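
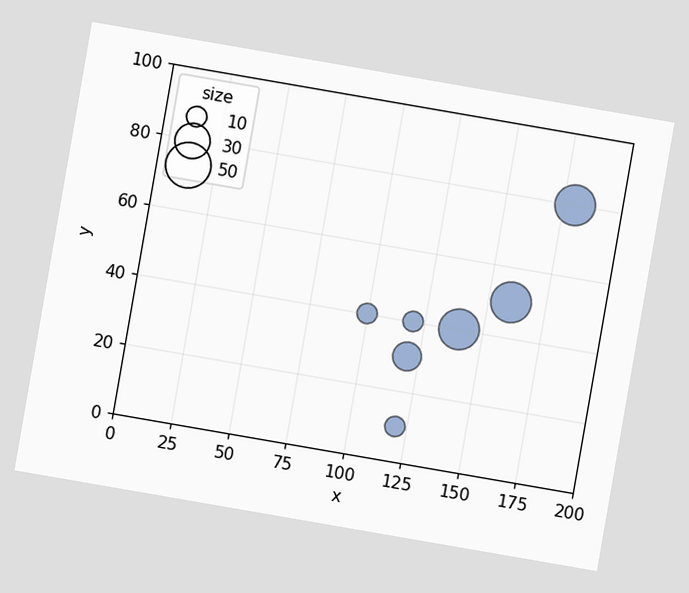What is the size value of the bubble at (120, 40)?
The chart is tilted about 10° clockwise. Matching the bubble at (120, 40) against the size legend gives 10.

10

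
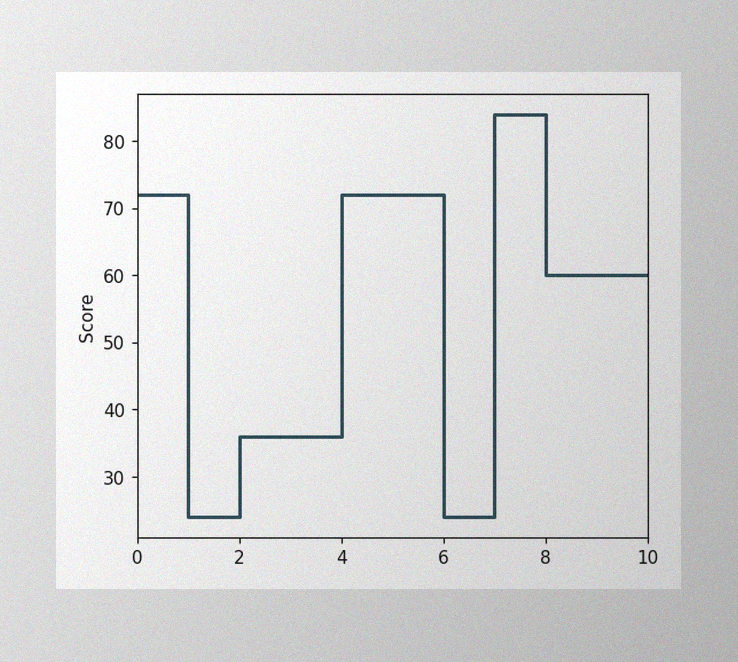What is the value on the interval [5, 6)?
72

The image has some photo noise and uneven lighting. On [5, 6) the step sits at 72.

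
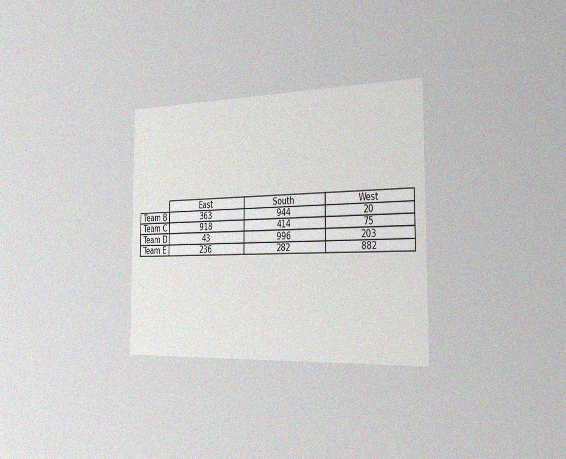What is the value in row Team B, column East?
The chart is viewed slightly from the right, with some photo noise. The (Team B, East) cell reads 363.

363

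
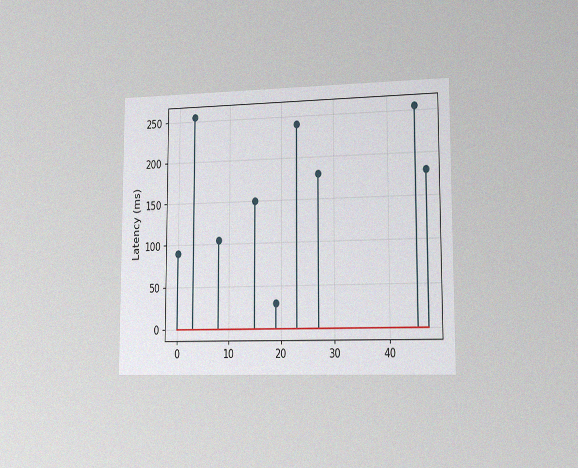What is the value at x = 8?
The chart is viewed slightly from the right, with some photo noise. The stem at x=8 reaches 105ms.

105ms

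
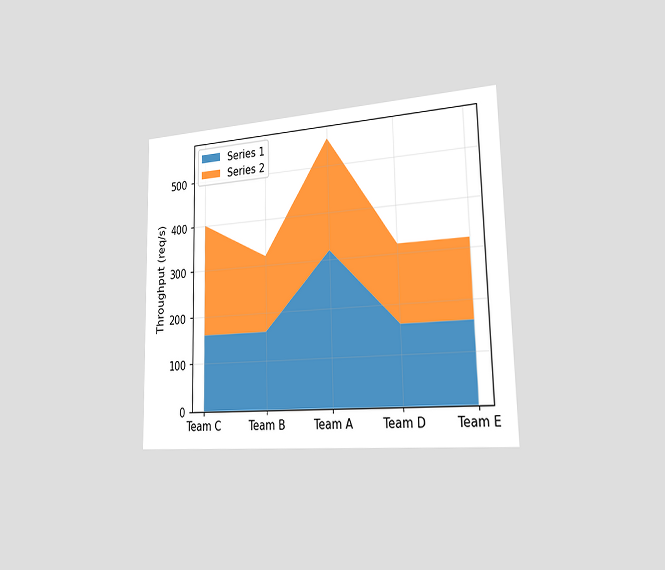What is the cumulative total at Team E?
320req/s

The chart is viewed slightly from the right. The stacked total at Team E reaches 320req/s.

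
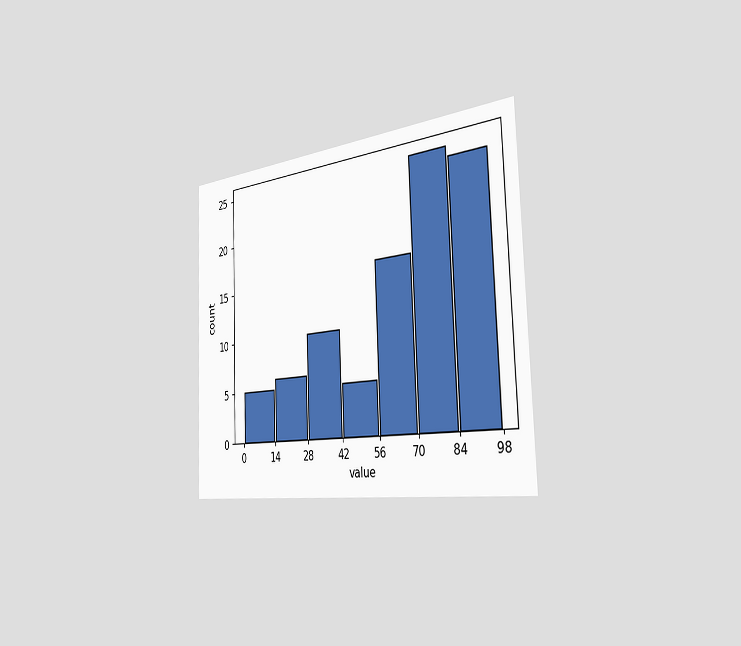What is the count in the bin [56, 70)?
16

The chart is tilted about 2° counter-clockwise and viewed slightly from the right. The [56, 70) bin has height 16.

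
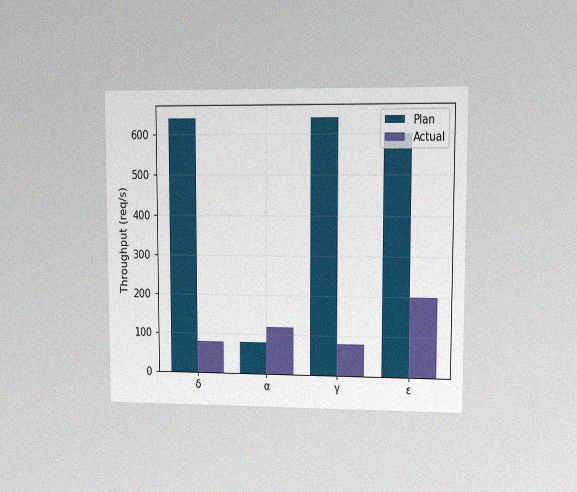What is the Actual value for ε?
200req/s

The chart is viewed at a slight angle, with some photo noise. The Actual bar at ε reaches 200req/s on the y-axis.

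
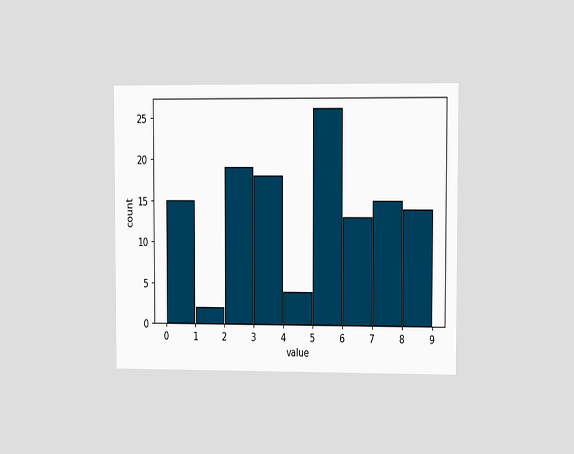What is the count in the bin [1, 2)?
The chart is viewed slightly from the right. The [1, 2) bin has height 2.

2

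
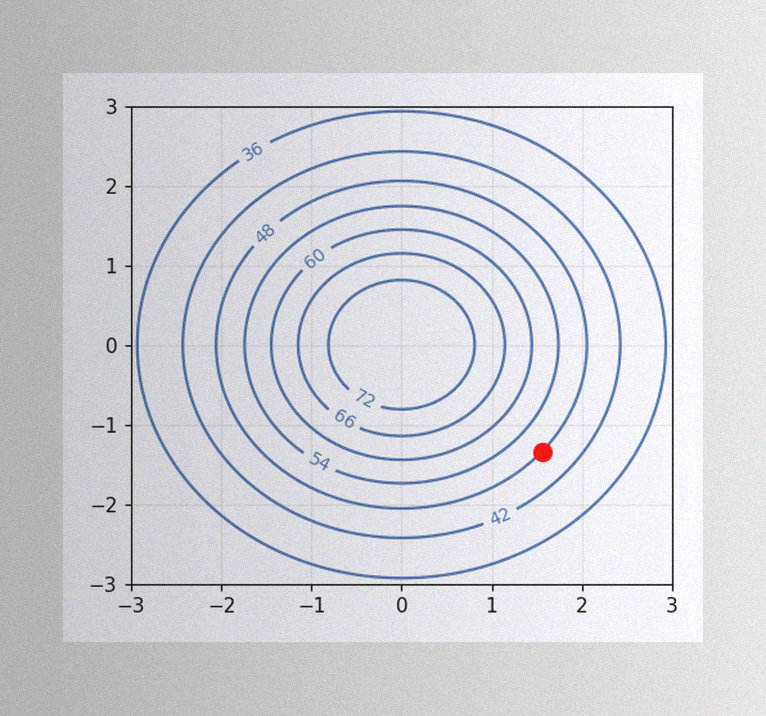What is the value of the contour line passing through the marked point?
The image has some photo noise and uneven lighting. The marked point sits on the contour labelled 48.

48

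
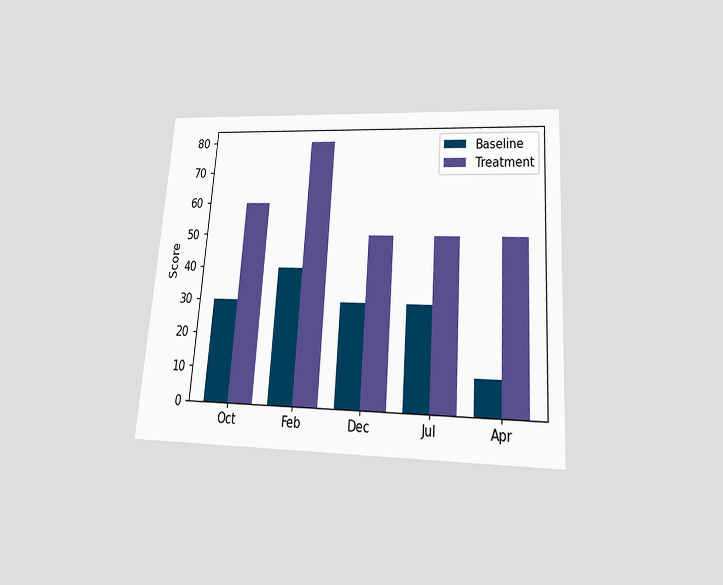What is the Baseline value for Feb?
The chart is tilted about 4° clockwise and viewed slightly from below. The Baseline bar at Feb reaches 40 on the y-axis.

40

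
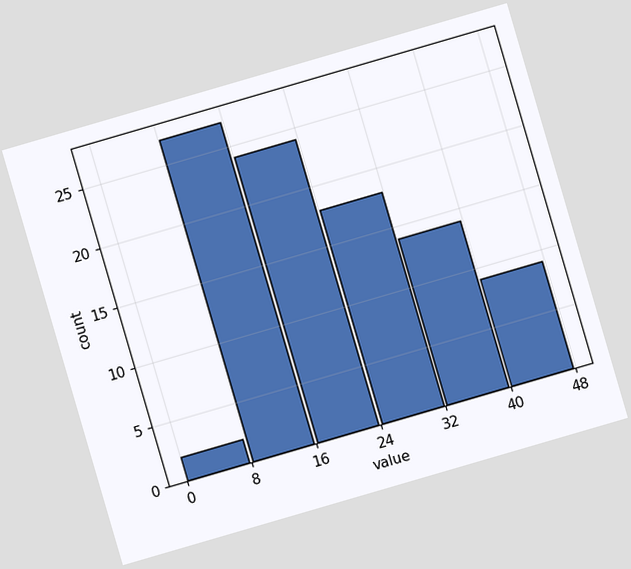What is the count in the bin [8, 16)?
The chart is tilted about 16° counter-clockwise. The [8, 16) bin has height 27.

27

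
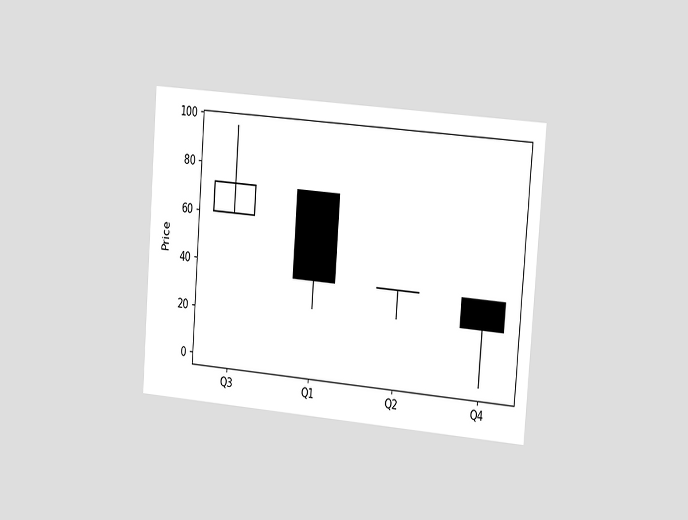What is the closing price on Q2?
The chart is tilted about 4° clockwise and viewed slightly from the right. The Q2 candle closes at 36.

36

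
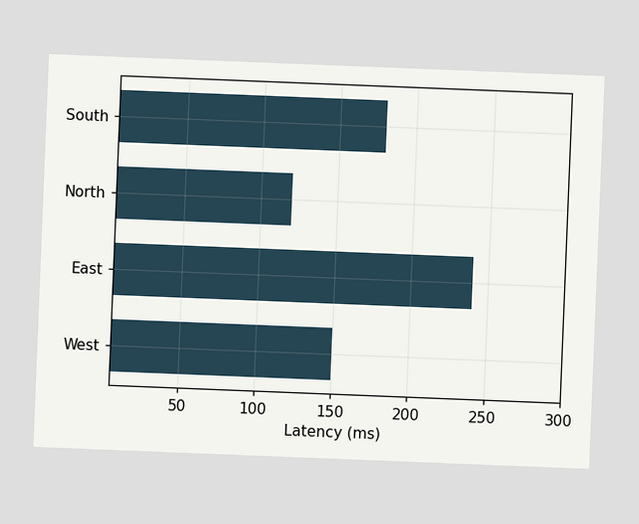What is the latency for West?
150ms

The chart is tilted about 2° clockwise. Reading along the chart's x-axis, the West bar reaches 150ms.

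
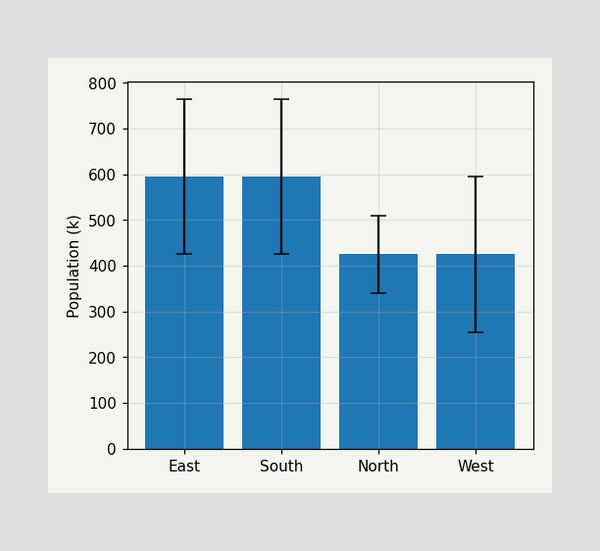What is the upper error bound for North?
The North bar's upper whisker reaches 510k.

510k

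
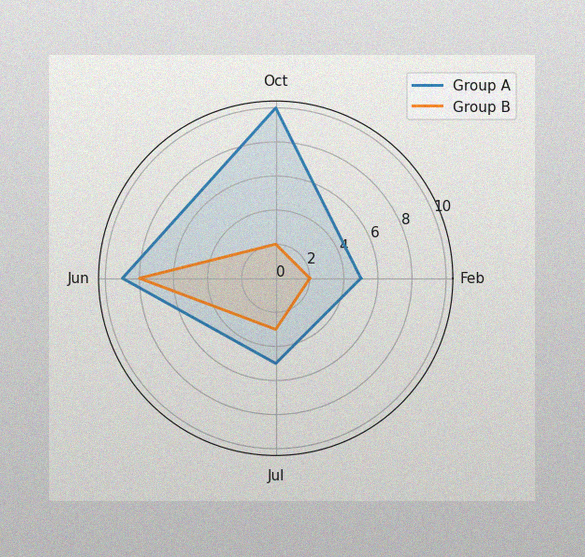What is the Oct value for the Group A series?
10

The image has some photo noise and uneven lighting. On the Oct axis, Group A reaches 10.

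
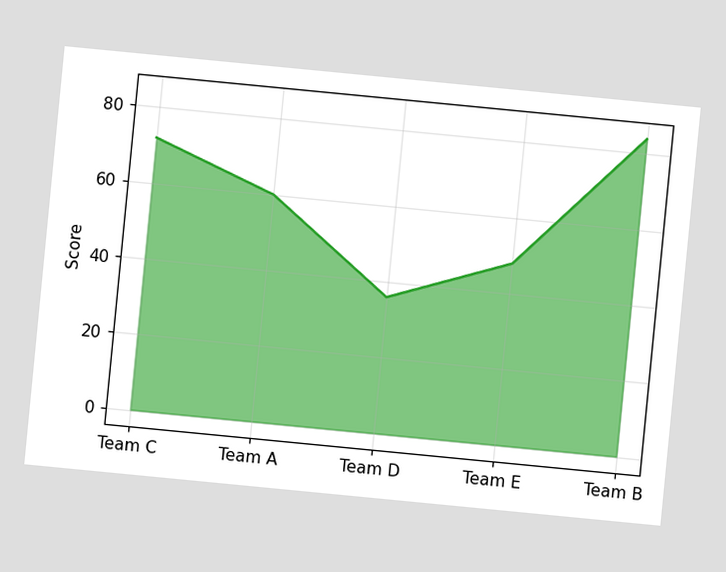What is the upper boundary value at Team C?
72

The chart is tilted about 6° clockwise. At Team C the upper boundary is at 72.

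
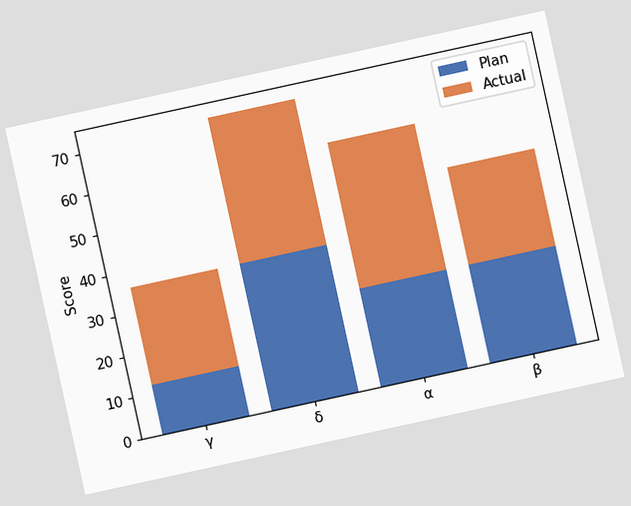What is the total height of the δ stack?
The chart is tilted about 12° counter-clockwise. The δ stack's top reaches 72 on the y-axis.

72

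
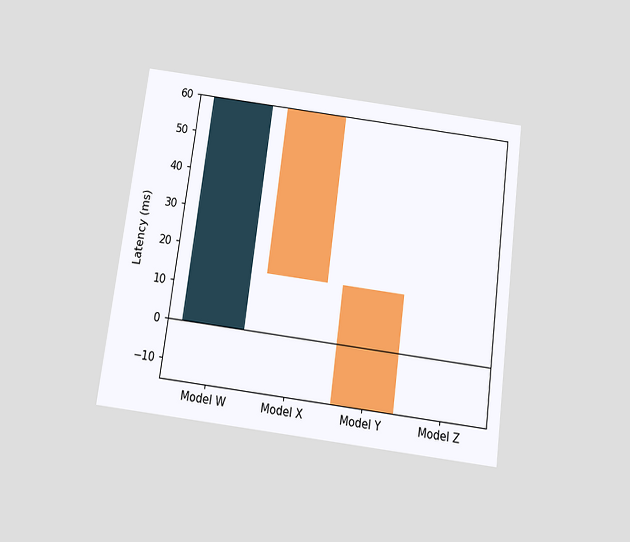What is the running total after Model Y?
The chart is tilted about 8° clockwise and viewed slightly from below. After Model Y the running total reaches -15ms.

-15ms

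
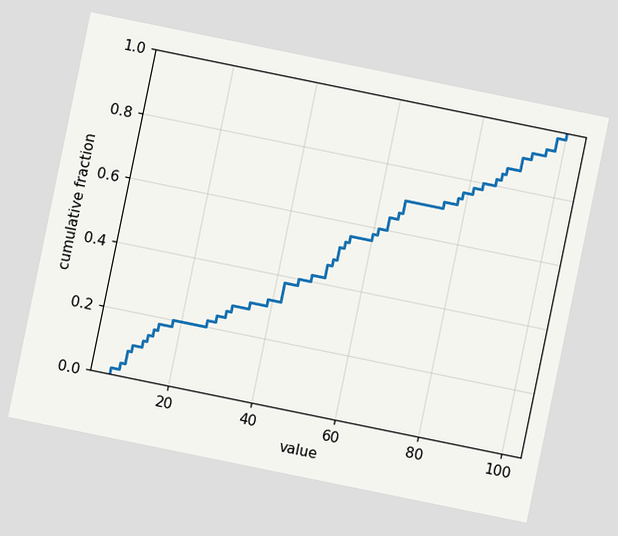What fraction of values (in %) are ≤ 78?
The chart is tilted about 12° clockwise. At x=78 the ECDF step is at 74%.

74%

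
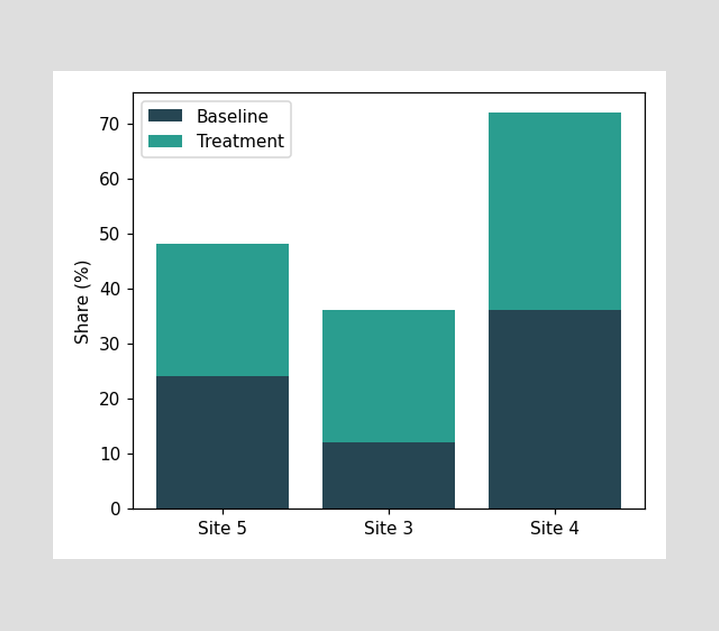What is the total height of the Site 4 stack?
72%

The Site 4 stack's top reaches 72% on the y-axis.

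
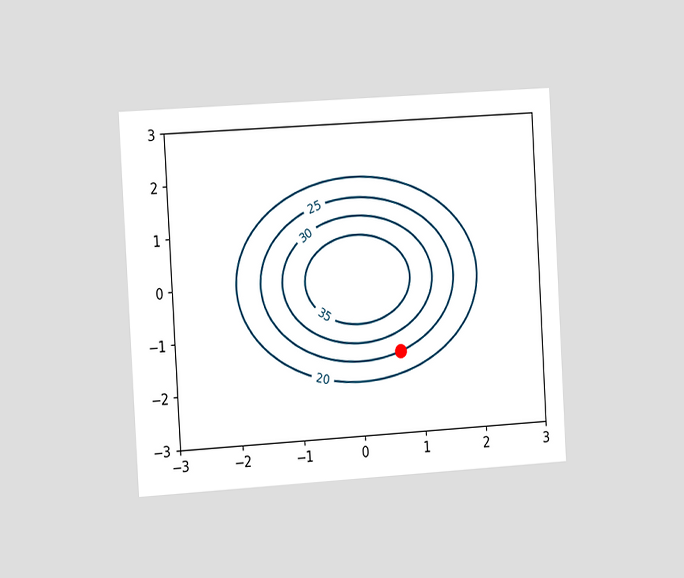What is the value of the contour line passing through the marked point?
The chart is tilted about 3° counter-clockwise and viewed slightly from the left. The marked point sits on the contour labelled 25.

25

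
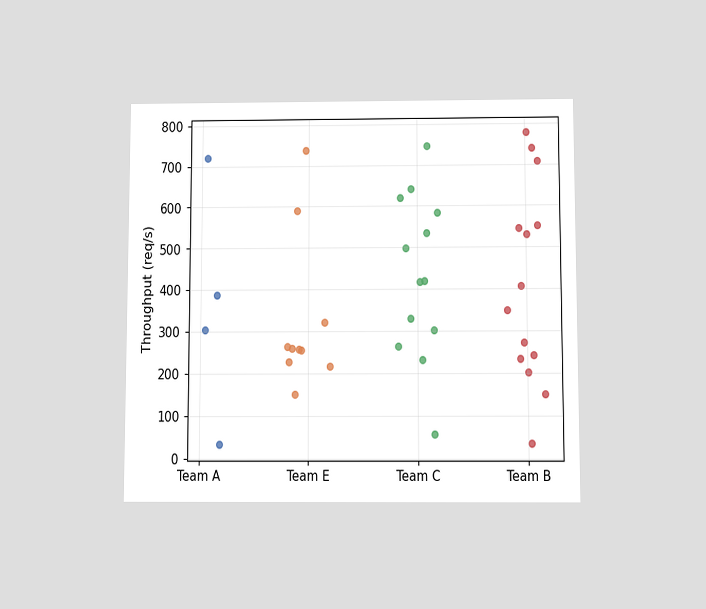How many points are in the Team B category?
The chart is viewed slightly from below. Counting the markers in the Team B column gives 14.

14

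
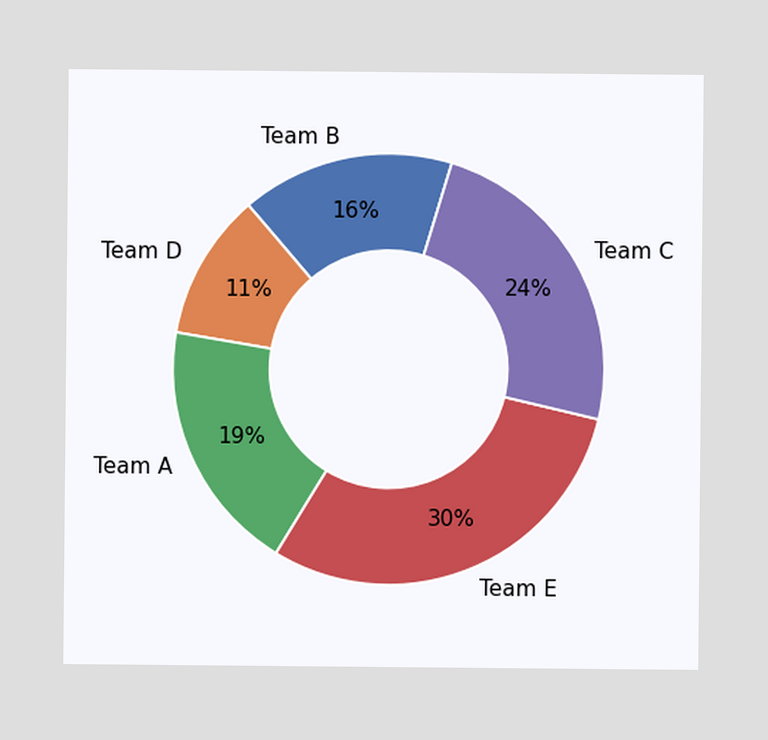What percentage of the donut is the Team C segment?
24%

The Team C segment takes up 24% of the ring.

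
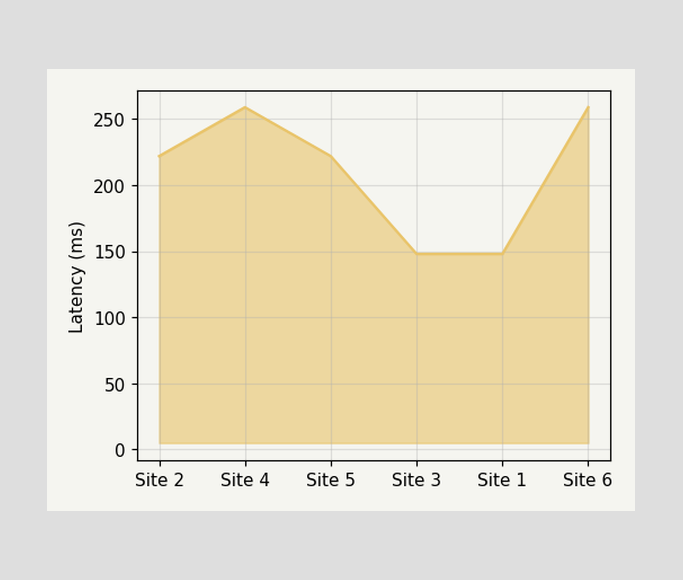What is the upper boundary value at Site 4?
259ms

At Site 4 the upper boundary is at 259ms.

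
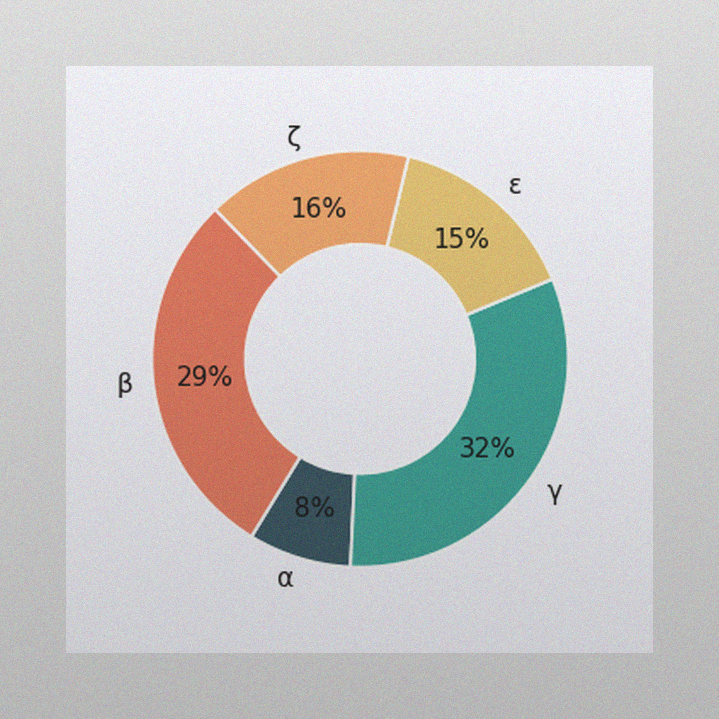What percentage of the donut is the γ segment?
The image has some photo noise and uneven lighting. The γ segment takes up 32% of the ring.

32%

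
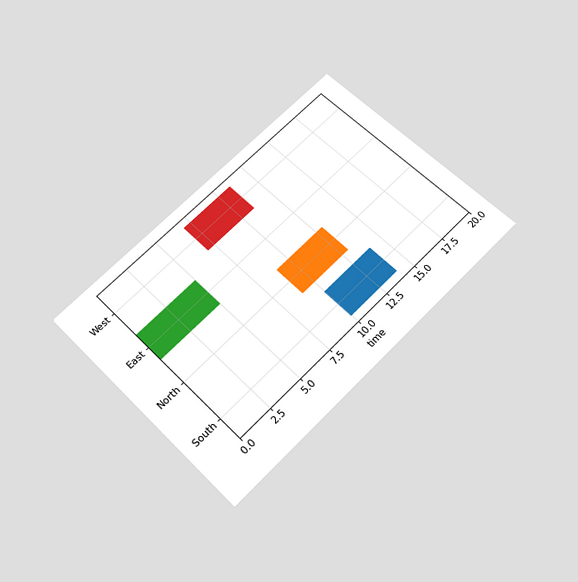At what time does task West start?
The chart is tilted about 45° counter-clockwise and viewed slightly from below. The West bar begins at t=7.

7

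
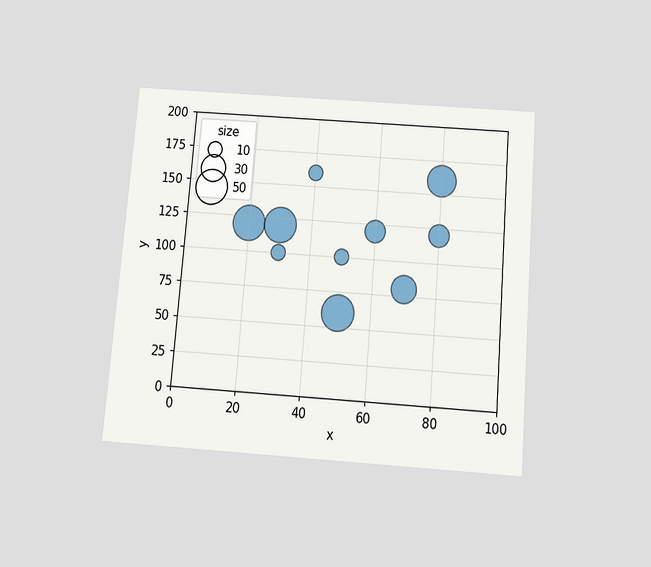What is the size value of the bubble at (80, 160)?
The chart is tilted about 5° clockwise and viewed slightly from below. Matching the bubble at (80, 160) against the size legend gives 40.

40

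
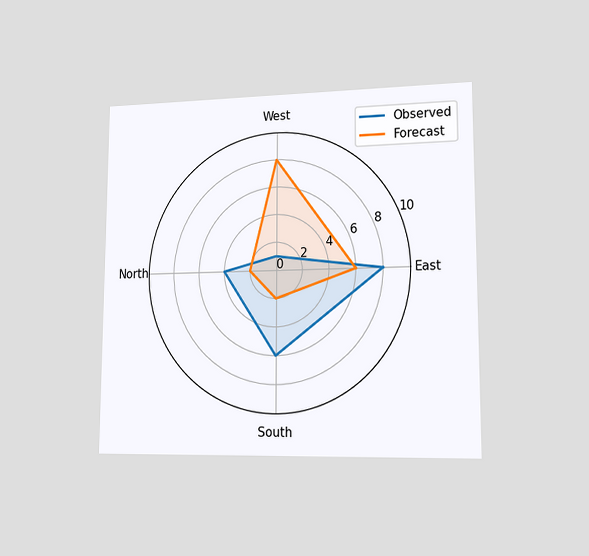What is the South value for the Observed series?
6

The chart is viewed slightly from the right. On the South axis, Observed reaches 6.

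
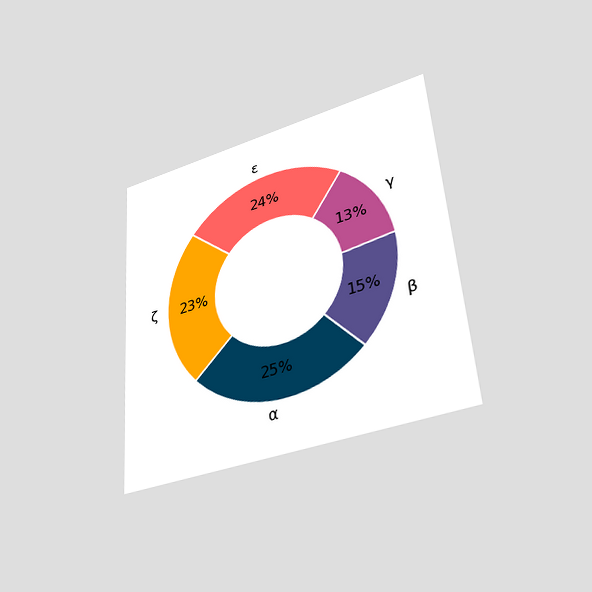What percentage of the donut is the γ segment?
The chart is tilted about 4° counter-clockwise and viewed slightly from below. The γ segment takes up 13% of the ring.

13%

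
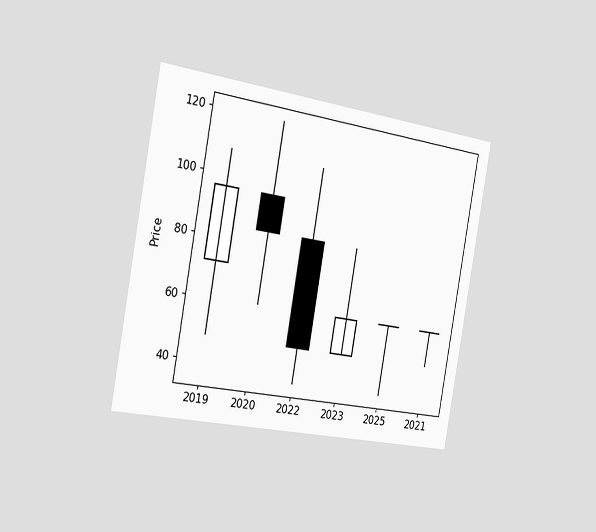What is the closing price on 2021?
The chart is tilted about 10° clockwise and viewed slightly from the left. The 2021 candle closes at 60.

60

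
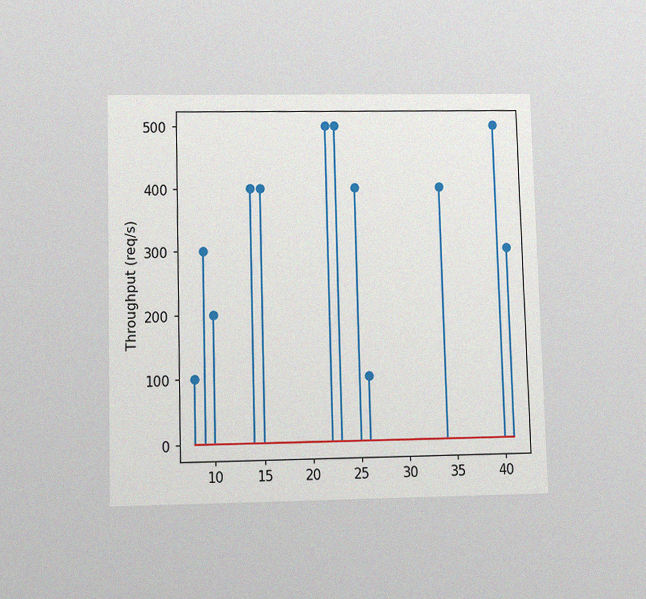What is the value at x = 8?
The chart is viewed slightly from below, with some photo noise. The stem at x=8 reaches 100req/s.

100req/s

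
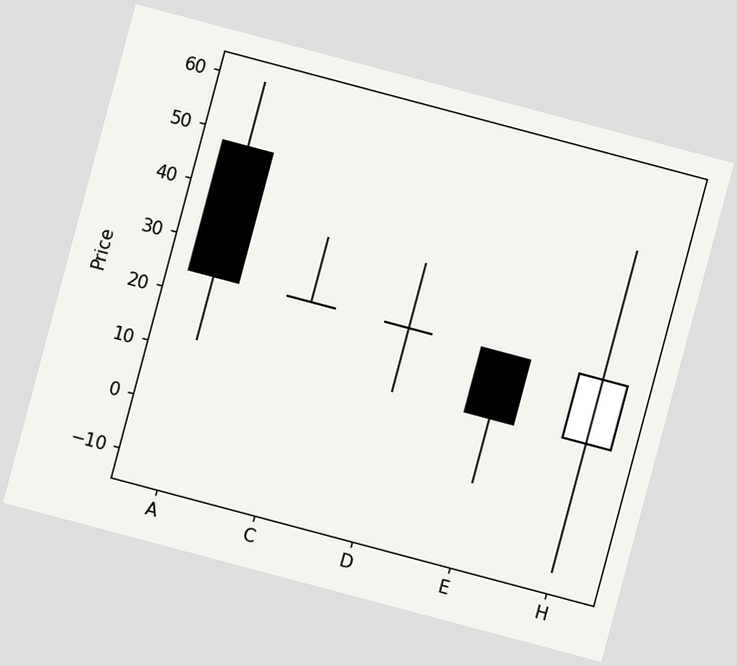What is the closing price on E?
The chart is tilted about 15° clockwise. The E candle closes at 12.

12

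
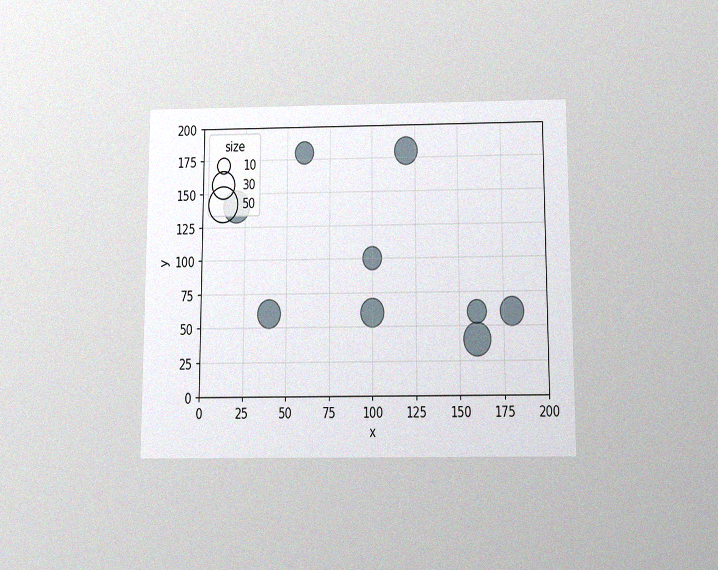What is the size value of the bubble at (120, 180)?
The chart is viewed slightly from below, with some photo noise. Matching the bubble at (120, 180) against the size legend gives 30.

30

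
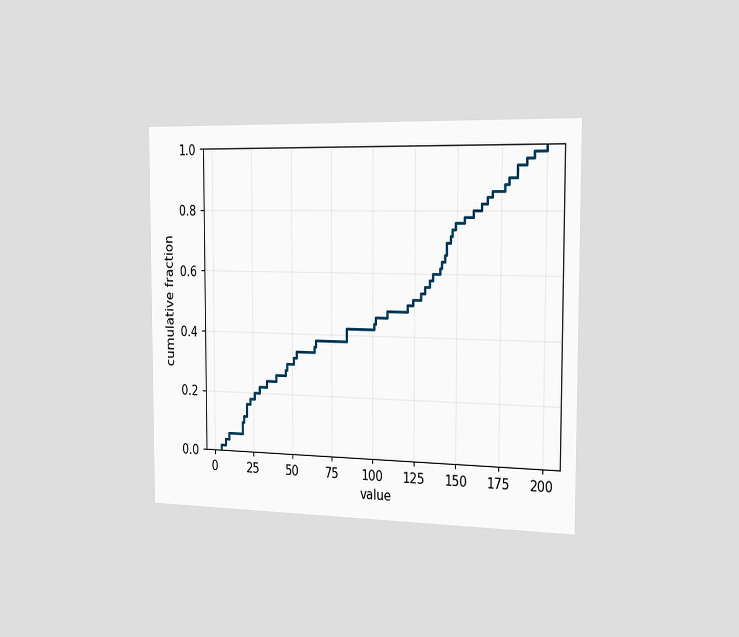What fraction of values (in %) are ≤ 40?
The chart is viewed slightly from the right. At x=40 the ECDF step is at 26%.

26%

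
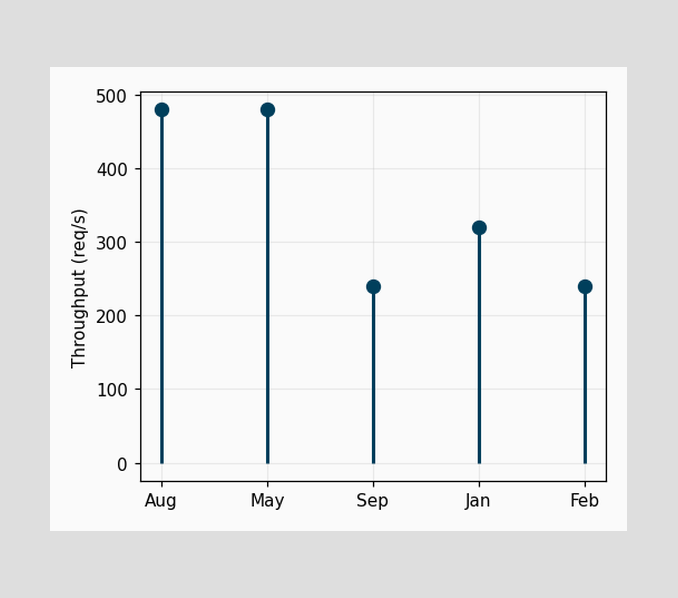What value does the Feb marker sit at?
The Feb marker sits at 240req/s.

240req/s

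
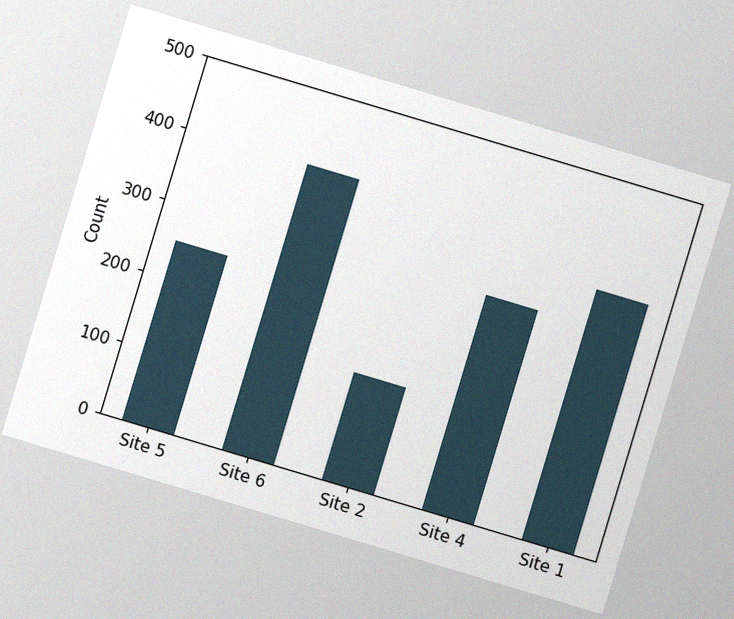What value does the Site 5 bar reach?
250

The chart is tilted about 17° clockwise, with some photo noise. Reading along the chart's y-axis, the Site 5 bar reaches 250.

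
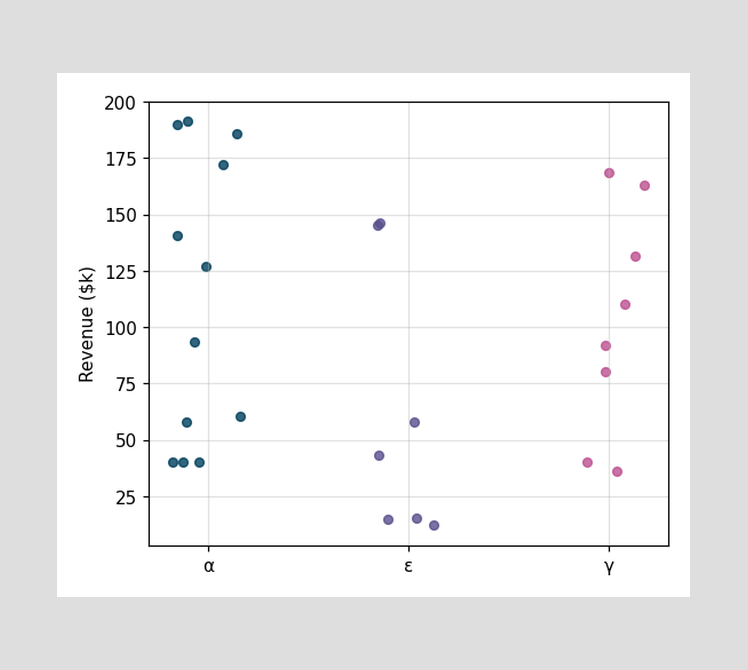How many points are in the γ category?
Counting the markers in the γ column gives 8.

8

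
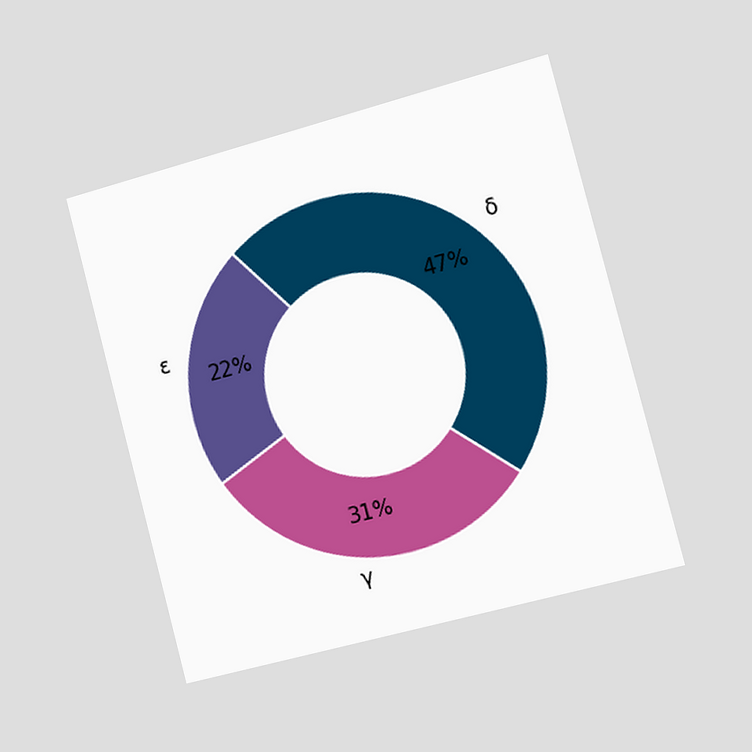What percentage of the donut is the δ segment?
47%

The chart is tilted about 15° counter-clockwise and viewed slightly from the right. The δ segment takes up 47% of the ring.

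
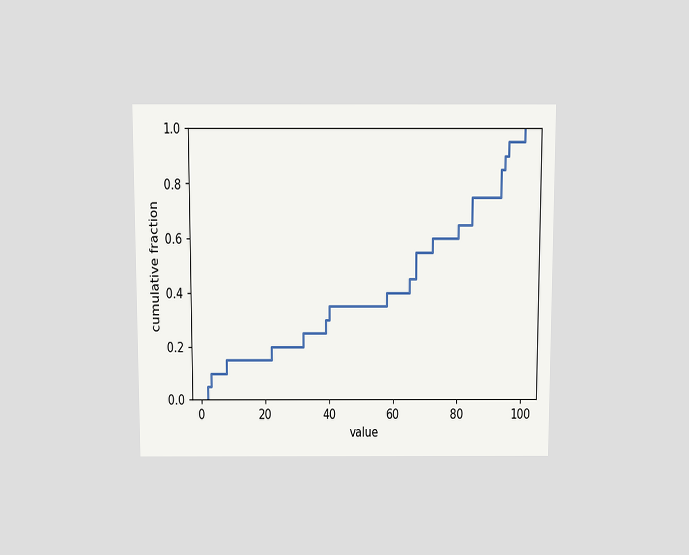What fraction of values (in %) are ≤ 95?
95%

The chart is viewed slightly from above. At x=95 the ECDF step is at 95%.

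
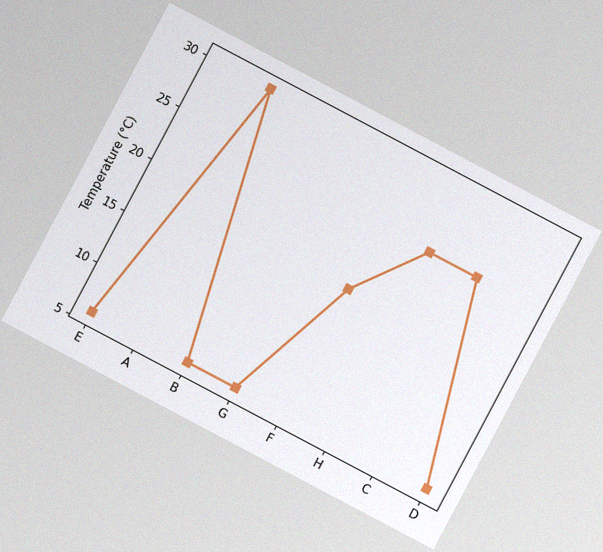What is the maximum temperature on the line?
30°C

The chart is tilted about 28° clockwise, with some photo noise. The highest point is at A, and reading across to the y-axis gives 30°C.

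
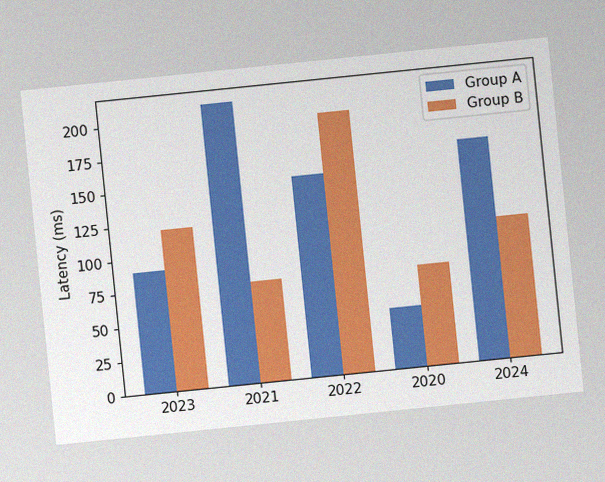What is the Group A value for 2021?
The chart is tilted about 6° counter-clockwise, with some photo noise. The Group A bar at 2021 reaches 210ms on the y-axis.

210ms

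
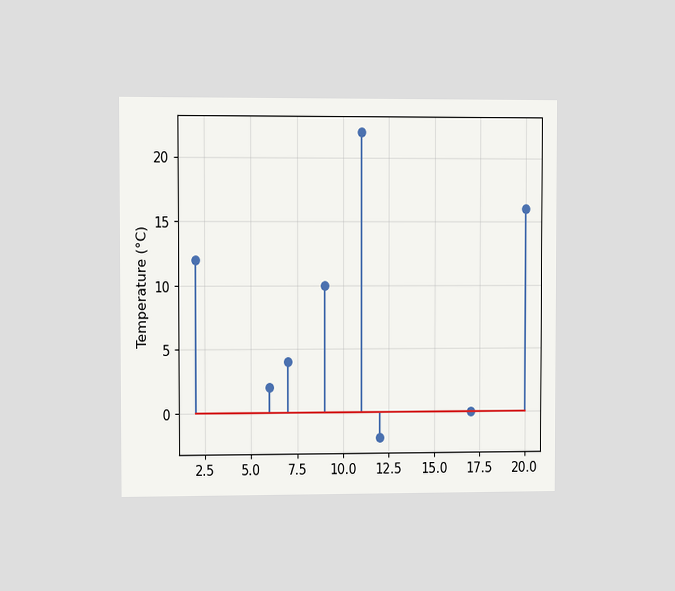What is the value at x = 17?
The chart is viewed at a slight angle. The stem at x=17 reaches 0°C.

0°C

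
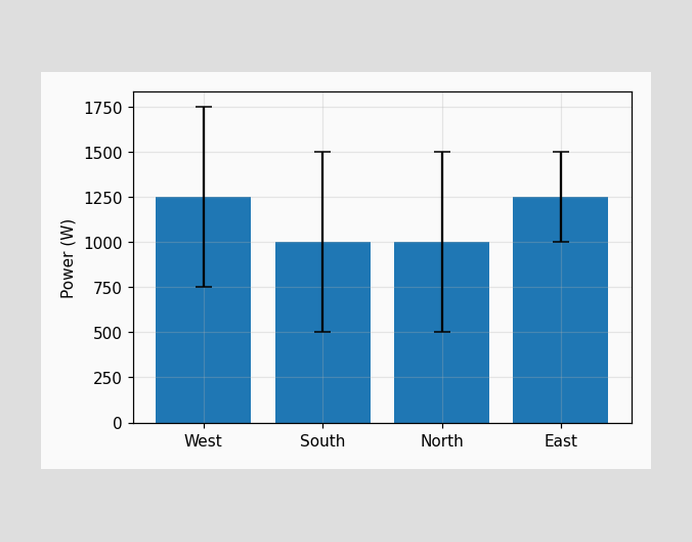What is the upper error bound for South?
The South bar's upper whisker reaches 1500W.

1500W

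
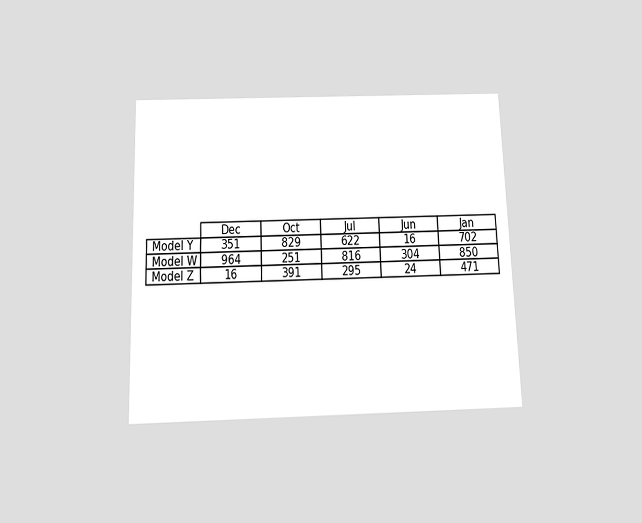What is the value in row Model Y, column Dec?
351

The chart is viewed slightly from below. The (Model Y, Dec) cell reads 351.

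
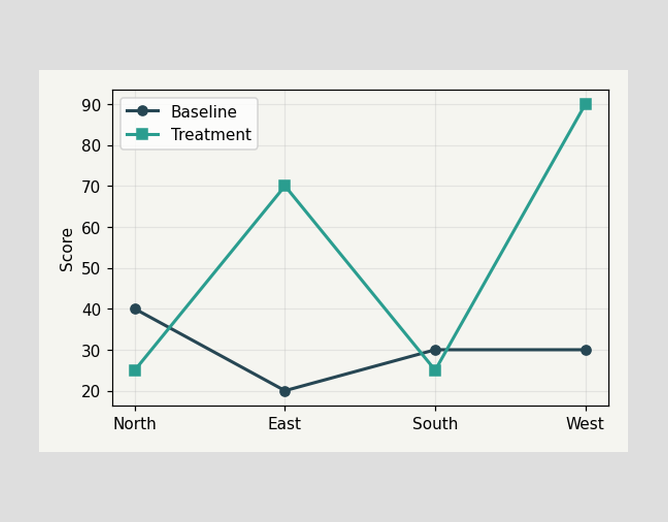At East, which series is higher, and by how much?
Treatment, by 50

At East, Treatment sits above the other line by 50.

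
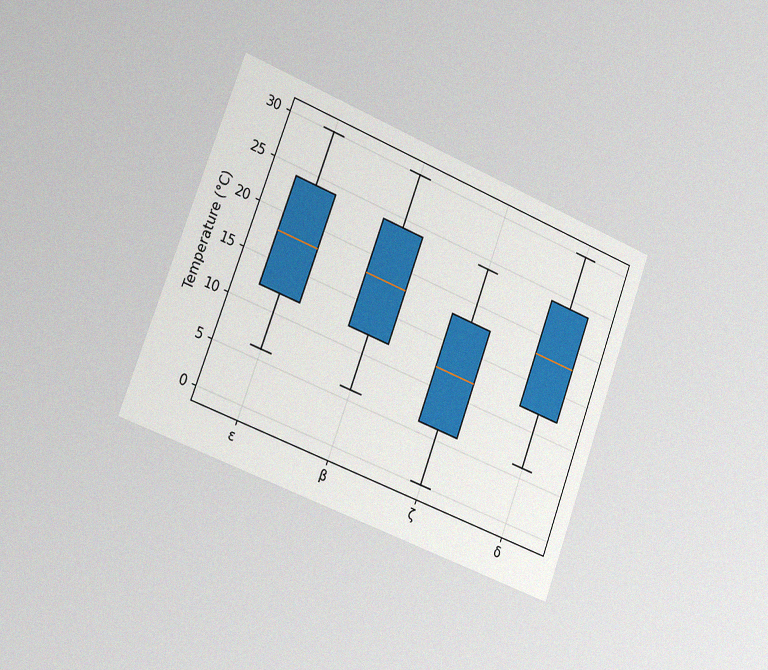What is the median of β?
18°C

The chart is tilted about 21° clockwise and viewed slightly from the left, with some photo noise. The median line in the β box sits at 18°C.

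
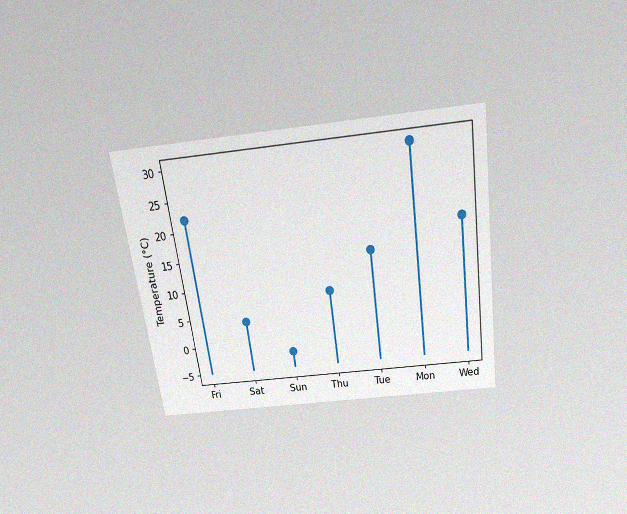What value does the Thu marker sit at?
8°C

The chart is tilted about 8° counter-clockwise and viewed slightly from above, with some photo noise. The Thu marker sits at 8°C.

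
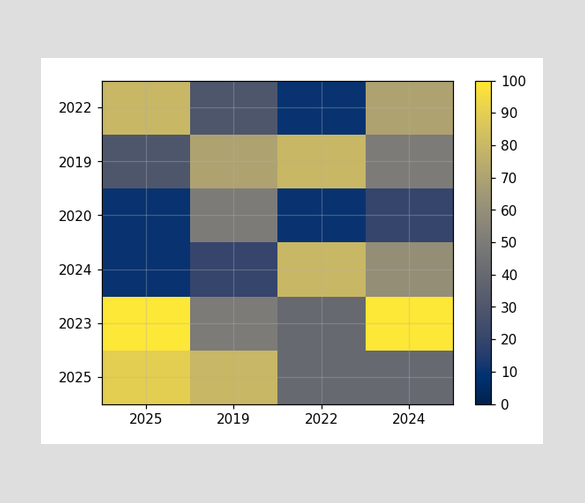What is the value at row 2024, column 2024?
Matching cell (2024, 2024) against the colorbar gives 60.

60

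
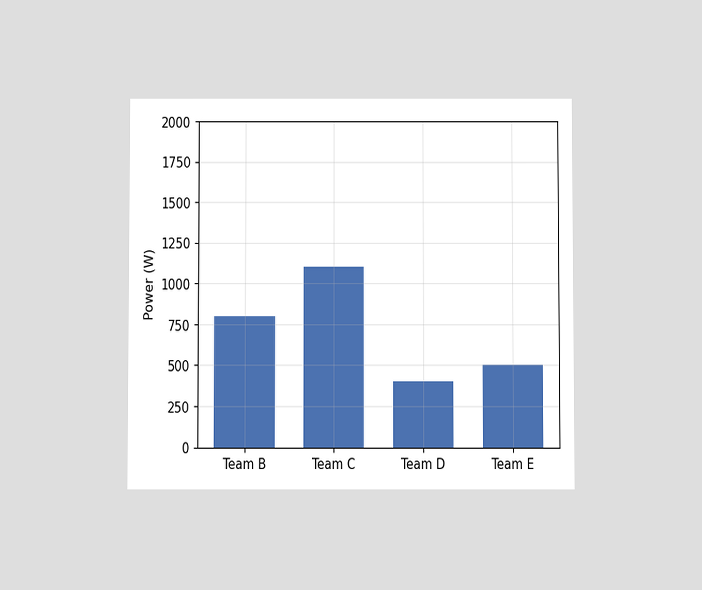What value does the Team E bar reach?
The chart is viewed at a slight angle. Reading along the chart's y-axis, the Team E bar reaches 500W.

500W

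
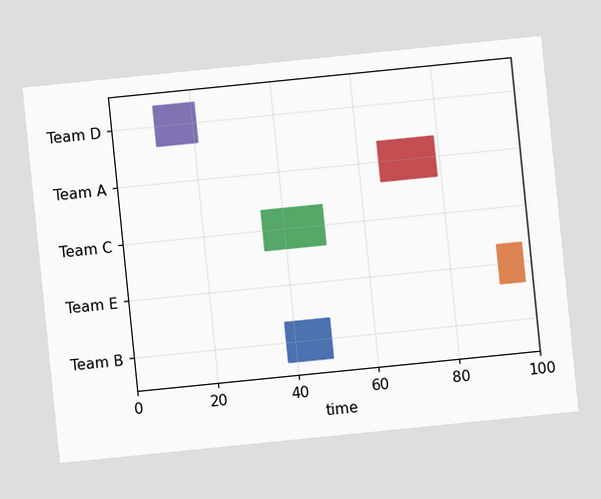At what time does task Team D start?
The chart is tilted about 6° counter-clockwise. The Team D bar begins at t=11.

11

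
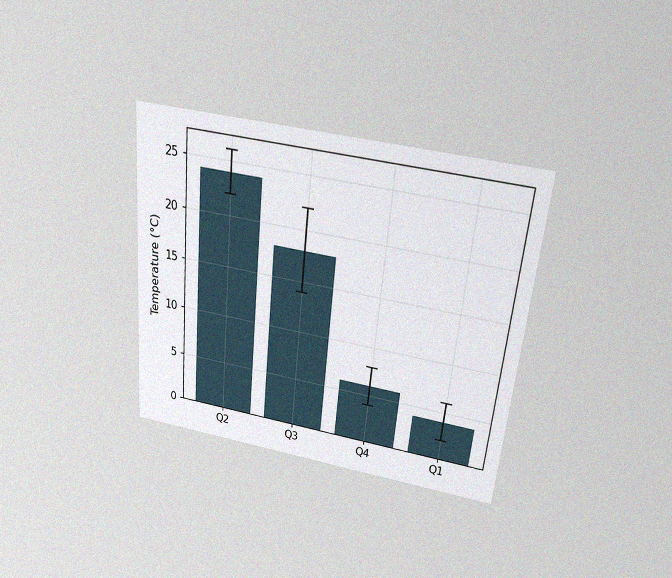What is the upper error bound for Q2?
26°C

The chart is tilted about 5° clockwise and viewed slightly from above, with some photo noise. The Q2 bar's upper whisker reaches 26°C.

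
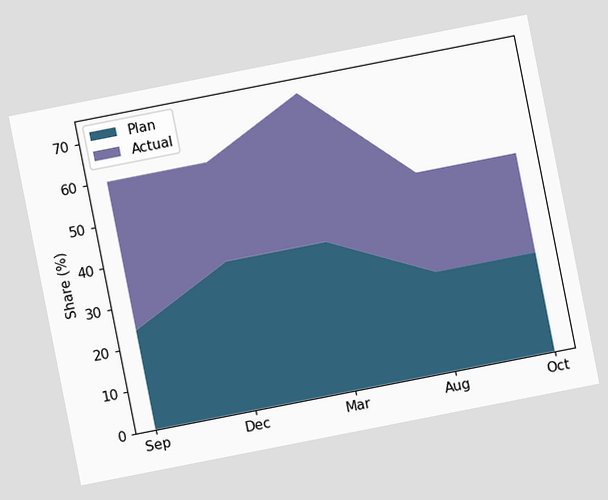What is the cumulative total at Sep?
The chart is tilted about 11° counter-clockwise. The stacked total at Sep reaches 60%.

60%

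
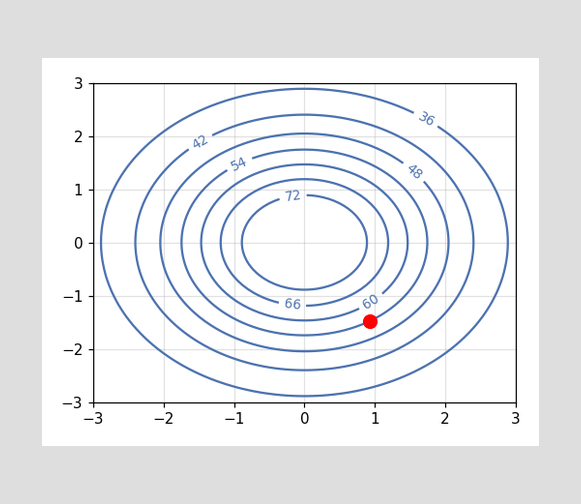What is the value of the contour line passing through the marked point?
The marked point sits on the contour labelled 54.

54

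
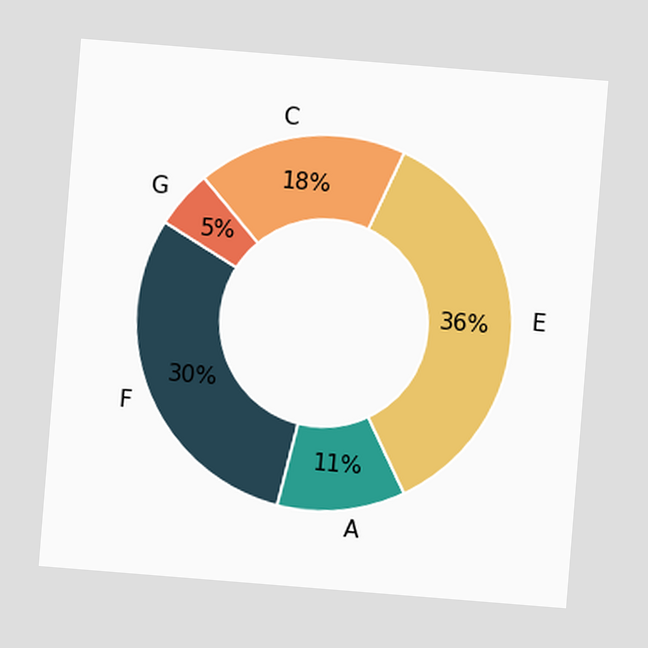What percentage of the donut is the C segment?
18%

The chart is tilted about 5° clockwise. The C segment takes up 18% of the ring.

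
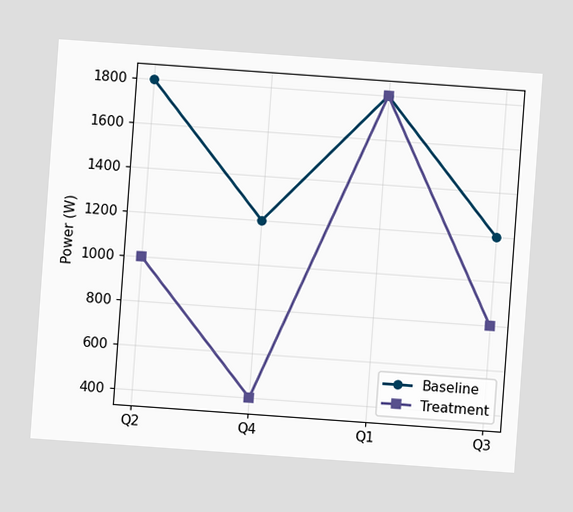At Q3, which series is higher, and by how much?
Baseline, by 400W

The chart is tilted about 4° clockwise. At Q3, Baseline sits above the other line by 400W.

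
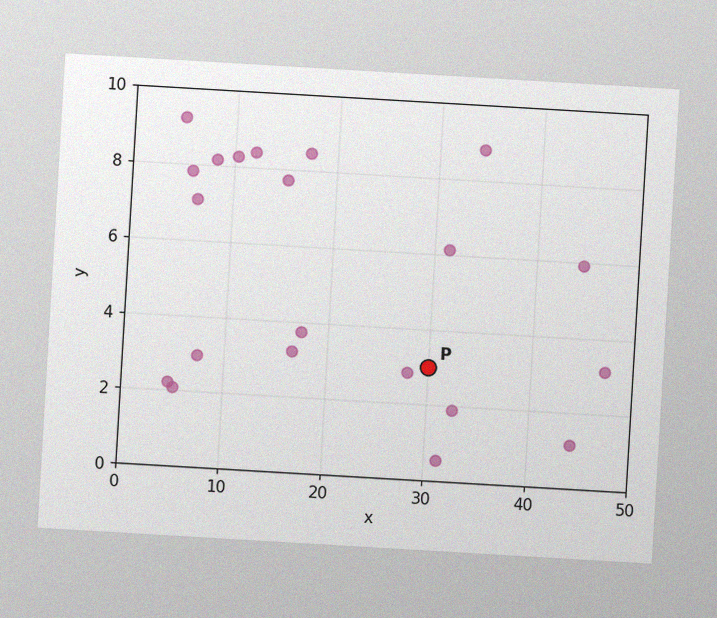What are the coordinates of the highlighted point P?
The chart is tilted about 3° clockwise, with some photo noise. Following the gridlines from P to each axis, P sits at (30, 3).

(30, 3)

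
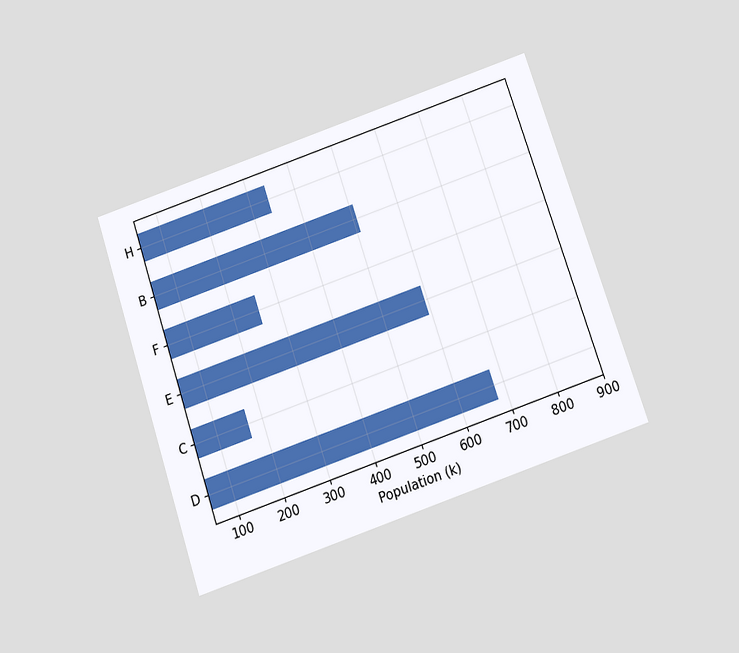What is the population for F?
The chart is tilted about 18° counter-clockwise and viewed slightly from below. Reading along the chart's x-axis, the F bar reaches 255k.

255k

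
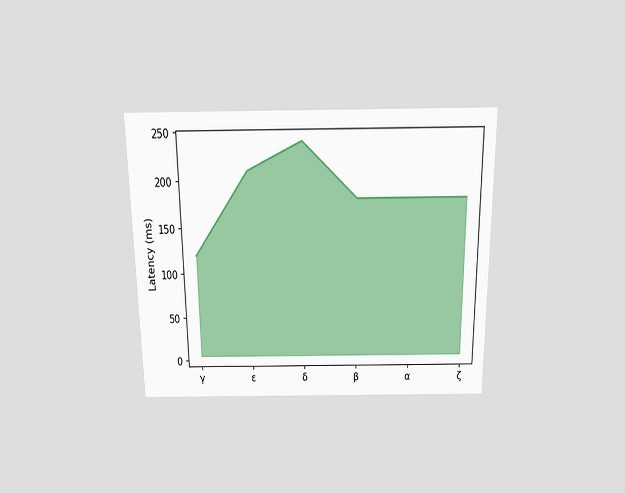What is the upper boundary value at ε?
The chart is viewed slightly from above. At ε the upper boundary is at 210ms.

210ms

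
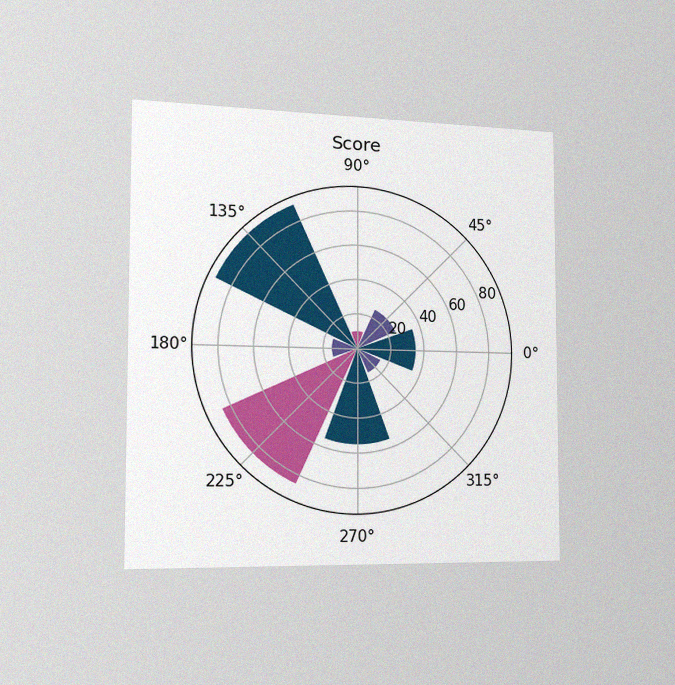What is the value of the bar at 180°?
The chart is viewed slightly from the left, with some photo noise. The bar at 180° reaches 15 on the radial axis.

15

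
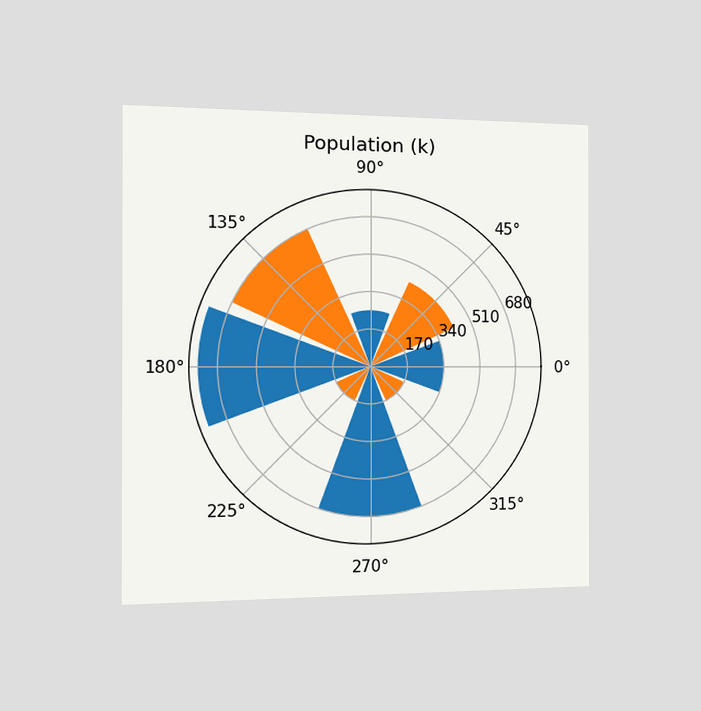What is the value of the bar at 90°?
255k

The chart is viewed slightly from the left. The bar at 90° reaches 255k on the radial axis.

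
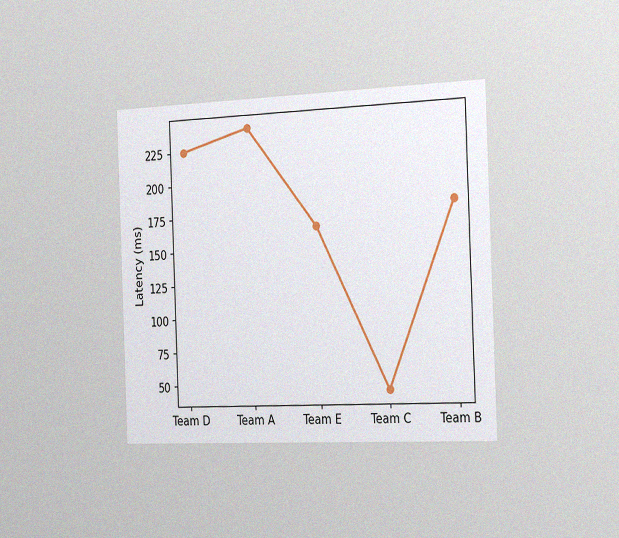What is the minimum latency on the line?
The chart is tilted about 2° counter-clockwise and viewed slightly from the right, with some photo noise. The lowest point is at Team C, and reading across to the y-axis gives 45ms.

45ms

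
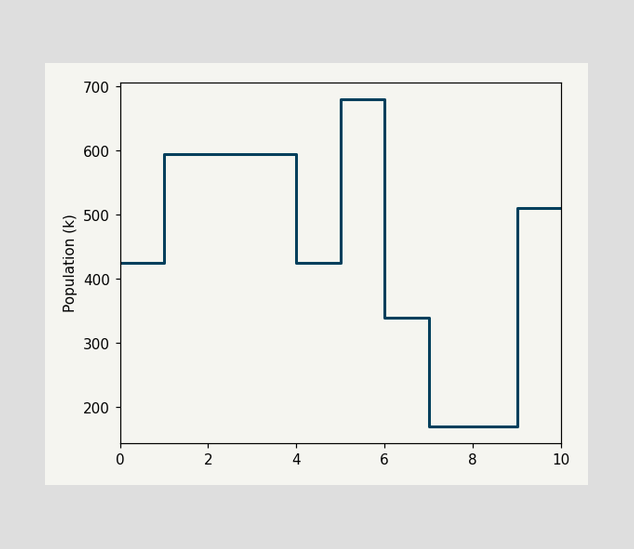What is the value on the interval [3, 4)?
595k

On [3, 4) the step sits at 595k.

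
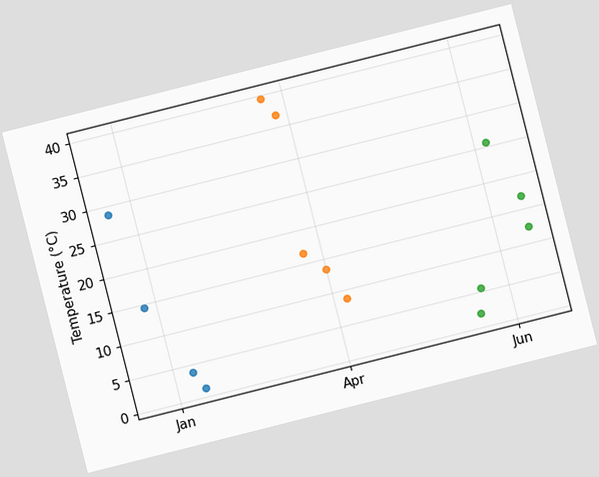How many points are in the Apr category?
The chart is tilted about 14° counter-clockwise. Counting the markers in the Apr column gives 5.

5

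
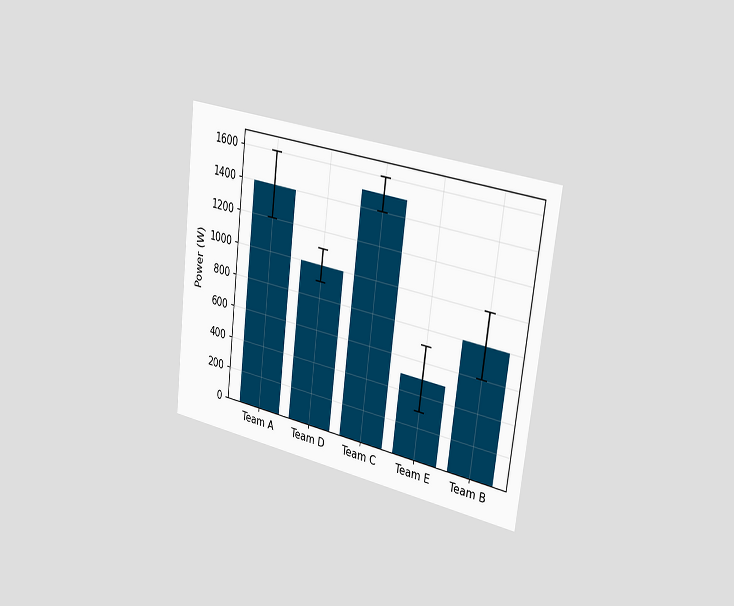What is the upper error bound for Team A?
The chart is tilted about 7° clockwise and viewed slightly from the right. The Team A bar's upper whisker reaches 1600W.

1600W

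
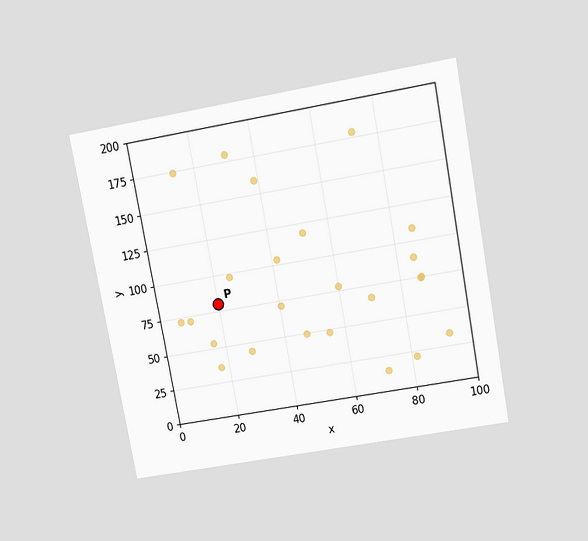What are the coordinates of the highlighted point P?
(20, 80)

The chart is tilted about 11° counter-clockwise and viewed slightly from above. Following the gridlines from P to each axis, P sits at (20, 80).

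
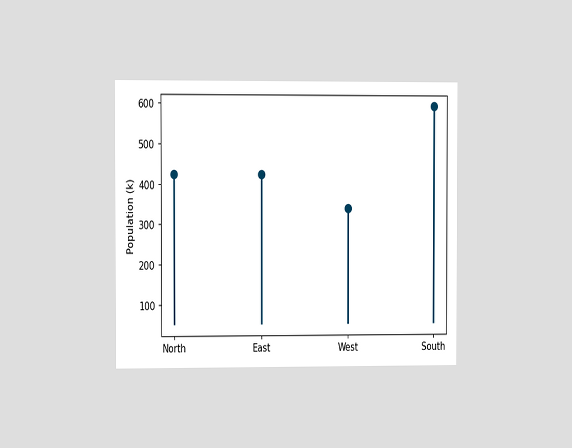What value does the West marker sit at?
The chart is viewed slightly from the left. The West marker sits at 340k.

340k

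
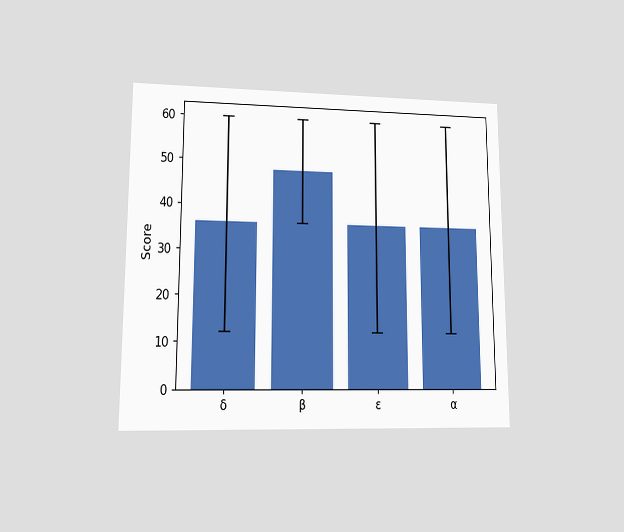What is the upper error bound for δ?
60

The chart is viewed at a slight angle. The δ bar's upper whisker reaches 60.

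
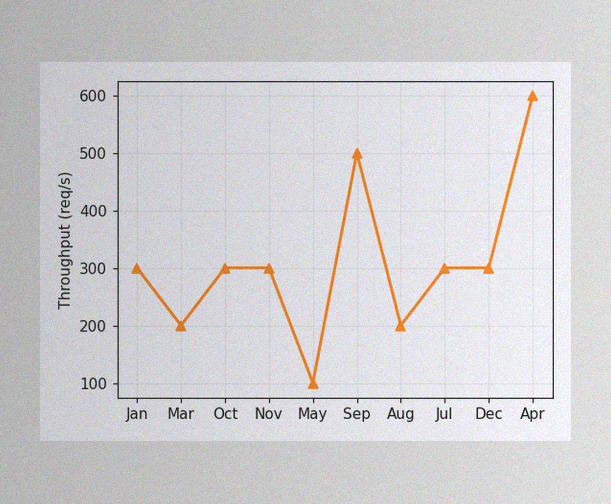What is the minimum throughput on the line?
100req/s

The image has some photo noise and uneven lighting. The lowest point is at May, and reading across to the y-axis gives 100req/s.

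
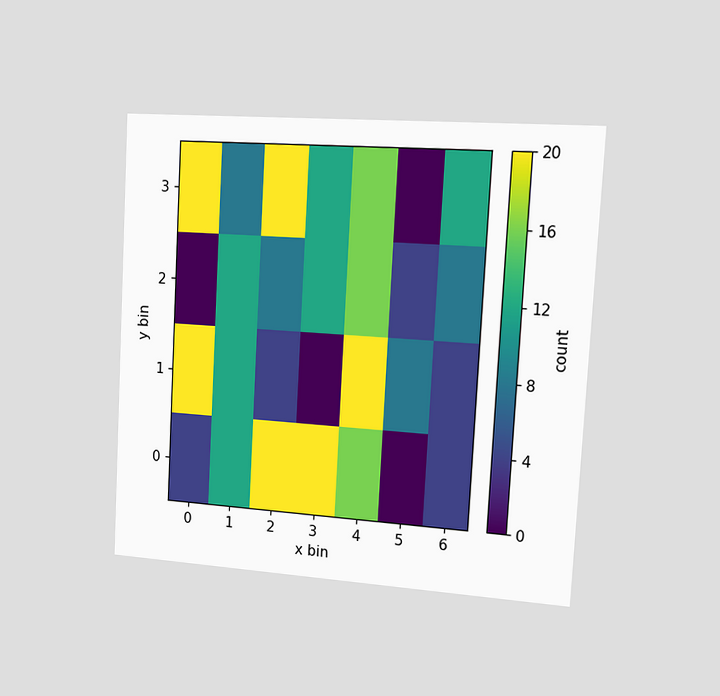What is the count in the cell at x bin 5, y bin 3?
The chart is tilted about 3° clockwise and viewed slightly from the right. Matching the cell (5, 3) against the colorbar gives 0.

0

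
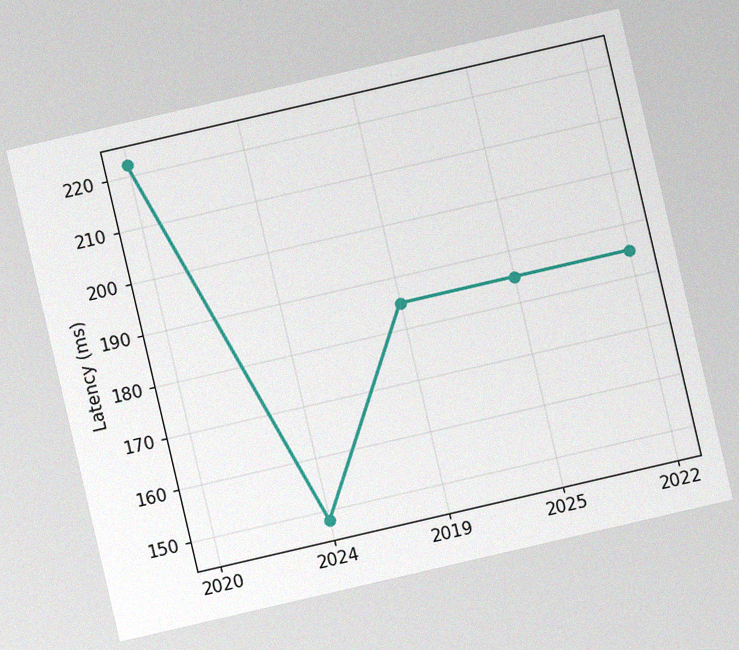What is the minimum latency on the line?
The chart is tilted about 13° counter-clockwise, with some photo noise. The lowest point is at 2024, and reading across to the y-axis gives 148ms.

148ms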